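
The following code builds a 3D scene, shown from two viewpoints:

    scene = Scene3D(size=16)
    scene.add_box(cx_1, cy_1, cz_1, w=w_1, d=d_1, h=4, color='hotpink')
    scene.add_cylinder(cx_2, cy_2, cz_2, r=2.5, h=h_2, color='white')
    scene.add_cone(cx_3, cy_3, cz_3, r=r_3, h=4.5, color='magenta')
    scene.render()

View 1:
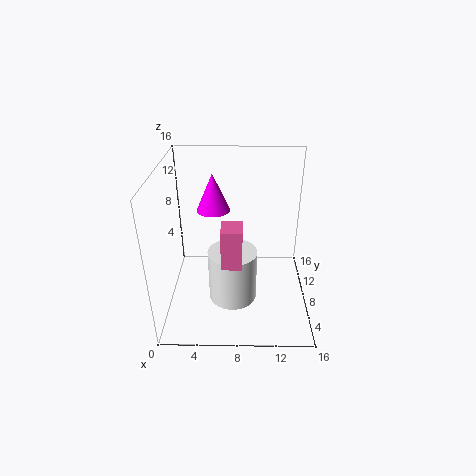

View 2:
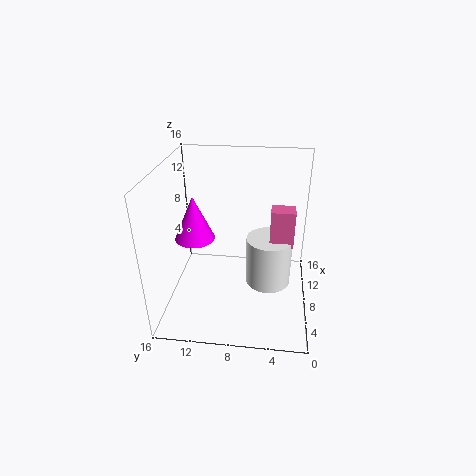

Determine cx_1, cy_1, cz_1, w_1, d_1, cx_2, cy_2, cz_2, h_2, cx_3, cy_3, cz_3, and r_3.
cx_1 = 6.5
cy_1 = 2
cz_1 = 8
w_1 = 2
d_1 = 2.5
cx_2 = 7.5
cy_2 = 4.5
cz_2 = 3
h_2 = 5.5
cx_3 = 5
cy_3 = 12
cz_3 = 9.5
r_3 = 2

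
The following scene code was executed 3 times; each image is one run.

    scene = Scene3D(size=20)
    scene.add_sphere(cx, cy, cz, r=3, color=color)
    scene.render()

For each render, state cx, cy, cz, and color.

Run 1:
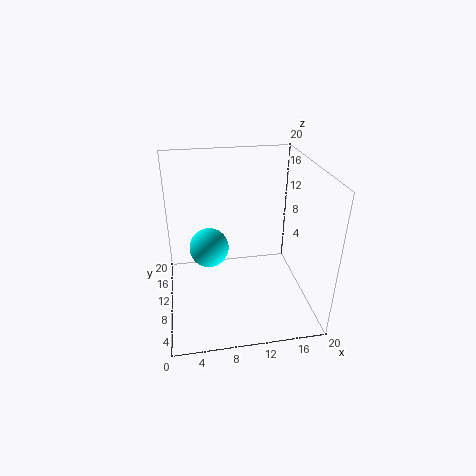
cx = 6.25
cy = 14.25
cz = 6.25
color = 'cyan'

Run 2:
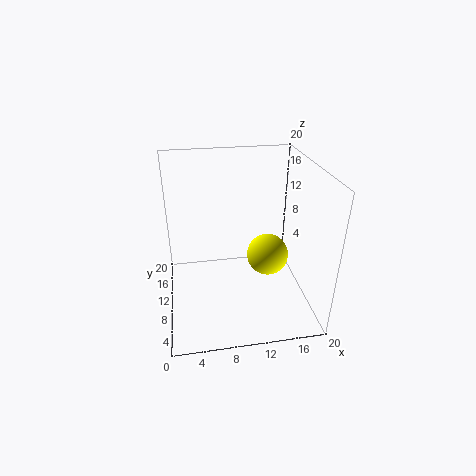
cx = 14.5
cy = 10.5
cz = 6.5
color = 'yellow'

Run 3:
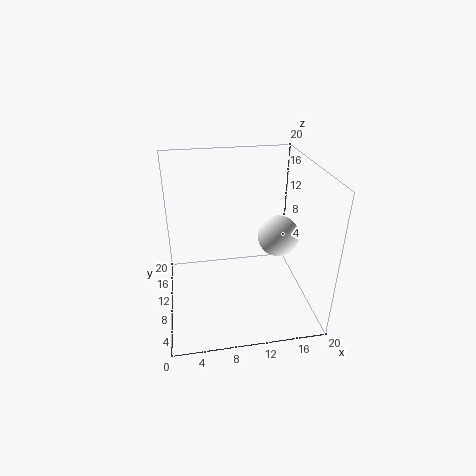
cx = 16.25
cy = 11.25
cz = 9
color = 'white'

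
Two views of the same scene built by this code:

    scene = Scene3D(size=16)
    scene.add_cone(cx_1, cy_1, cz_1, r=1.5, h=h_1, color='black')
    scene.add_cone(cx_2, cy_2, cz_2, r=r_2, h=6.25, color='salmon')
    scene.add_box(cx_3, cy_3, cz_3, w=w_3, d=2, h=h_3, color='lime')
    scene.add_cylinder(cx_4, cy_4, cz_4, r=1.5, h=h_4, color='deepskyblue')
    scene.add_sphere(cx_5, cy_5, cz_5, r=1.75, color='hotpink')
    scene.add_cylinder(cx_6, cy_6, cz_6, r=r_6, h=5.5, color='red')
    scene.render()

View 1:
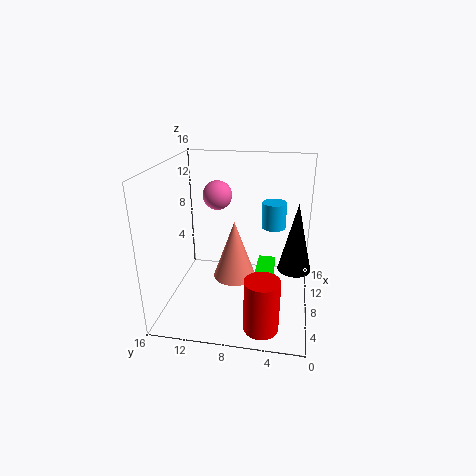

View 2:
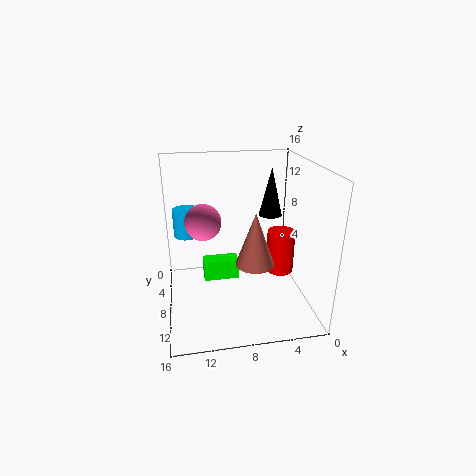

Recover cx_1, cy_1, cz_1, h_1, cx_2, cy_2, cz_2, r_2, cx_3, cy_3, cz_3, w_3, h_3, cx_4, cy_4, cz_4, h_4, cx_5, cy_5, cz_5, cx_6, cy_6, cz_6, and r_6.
cx_1 = 2.5
cy_1 = 1.75
cz_1 = 8
h_1 = 6.25
cx_2 = 6
cy_2 = 8
cz_2 = 4.5
r_2 = 2.25
cx_3 = 7.5
cy_3 = 4
cz_3 = 1.5
w_3 = 4.25
h_3 = 2.5
cx_4 = 13.5
cy_4 = 4.5
cz_4 = 7.25
h_4 = 3.25
cx_5 = 12
cy_5 = 11.25
cz_5 = 11.5
cx_6 = 1.75
cy_6 = 4.5
cz_6 = 1.25
r_6 = 1.75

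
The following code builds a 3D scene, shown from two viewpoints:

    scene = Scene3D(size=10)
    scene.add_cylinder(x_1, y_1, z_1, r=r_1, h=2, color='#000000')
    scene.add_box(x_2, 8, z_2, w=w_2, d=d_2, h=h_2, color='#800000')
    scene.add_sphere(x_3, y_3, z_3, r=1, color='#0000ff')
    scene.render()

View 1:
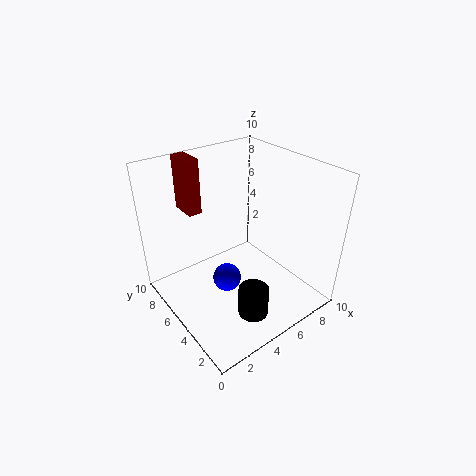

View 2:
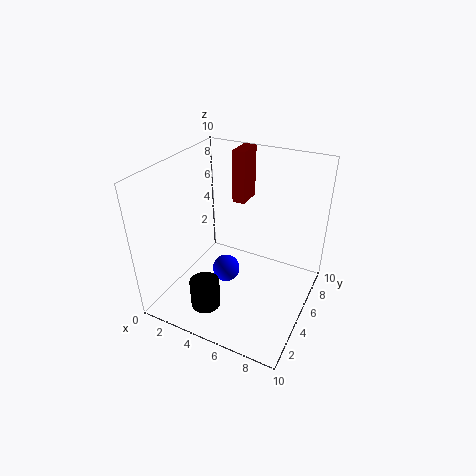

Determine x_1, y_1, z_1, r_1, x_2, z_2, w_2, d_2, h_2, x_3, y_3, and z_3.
x_1 = 4; y_1 = 2; z_1 = 1; r_1 = 1; x_2 = 3; z_2 = 6; w_2 = 1; d_2 = 2; h_2 = 4; x_3 = 4; y_3 = 5; z_3 = 2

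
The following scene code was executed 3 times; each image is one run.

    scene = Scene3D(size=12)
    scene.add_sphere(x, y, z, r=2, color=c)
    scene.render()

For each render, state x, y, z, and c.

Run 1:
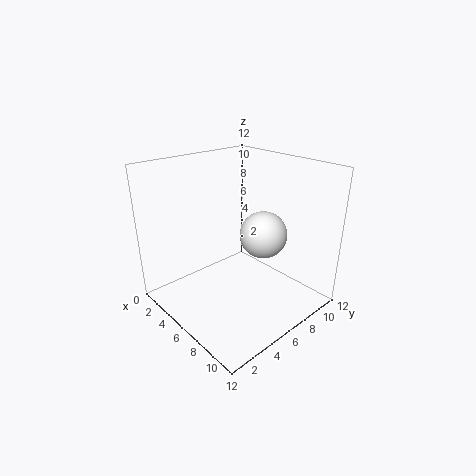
x = 7
y = 8
z = 6
c = 'white'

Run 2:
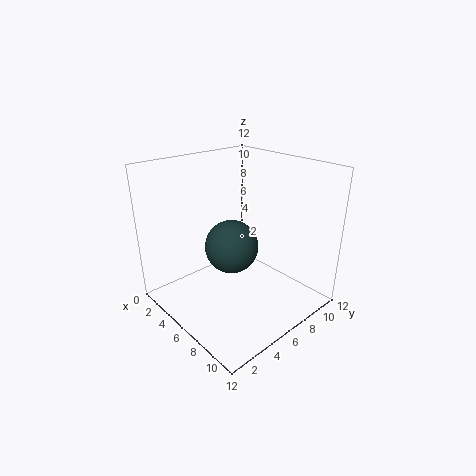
x = 7.5
y = 4
z = 6.5
c = 'darkslategray'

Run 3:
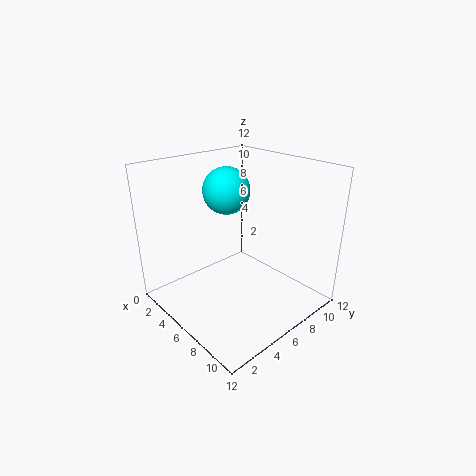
x = 4
y = 6.5
z = 9.5
c = 'cyan'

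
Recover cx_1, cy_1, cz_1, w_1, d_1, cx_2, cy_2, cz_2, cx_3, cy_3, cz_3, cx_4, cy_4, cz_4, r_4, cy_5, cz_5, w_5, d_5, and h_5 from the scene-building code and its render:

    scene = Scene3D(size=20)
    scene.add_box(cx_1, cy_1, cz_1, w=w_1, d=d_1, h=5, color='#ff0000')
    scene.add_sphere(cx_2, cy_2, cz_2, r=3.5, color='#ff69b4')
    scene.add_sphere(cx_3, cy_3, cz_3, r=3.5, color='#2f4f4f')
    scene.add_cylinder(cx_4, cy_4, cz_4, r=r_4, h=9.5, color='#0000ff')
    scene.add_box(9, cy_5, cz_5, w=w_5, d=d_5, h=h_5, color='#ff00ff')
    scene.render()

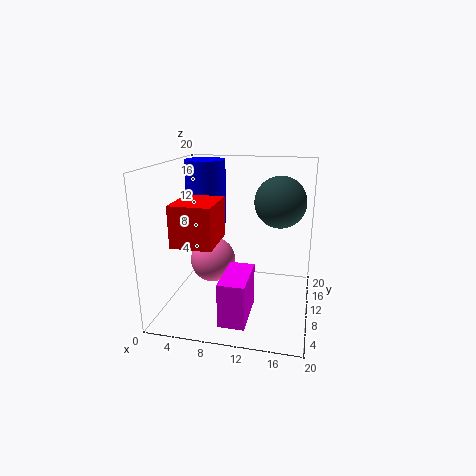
cx_1 = 4, cy_1 = 1, cz_1 = 11.5, w_1 = 5, d_1 = 6, cx_2 = 5, cy_2 = 14, cz_2 = 4.5, cx_3 = 15.5, cy_3 = 11.5, cz_3 = 15, cx_4 = 4, cy_4 = 14.5, cz_4 = 10.5, r_4 = 3, cy_5 = 2.5, cz_5 = 0.5, w_5 = 3.5, d_5 = 7, h_5 = 6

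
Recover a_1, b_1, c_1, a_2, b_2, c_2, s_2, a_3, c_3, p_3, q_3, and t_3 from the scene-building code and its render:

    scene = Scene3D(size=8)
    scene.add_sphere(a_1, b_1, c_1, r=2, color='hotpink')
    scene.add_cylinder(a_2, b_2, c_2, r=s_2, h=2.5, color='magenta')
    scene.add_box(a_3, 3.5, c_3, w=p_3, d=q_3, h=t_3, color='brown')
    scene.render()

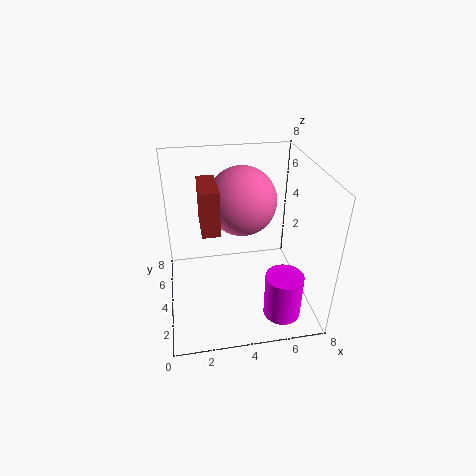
a_1 = 4.5
b_1 = 5.5
c_1 = 5.5
a_2 = 6
b_2 = 1.5
c_2 = 0.5
s_2 = 1
a_3 = 2
c_3 = 4.5
p_3 = 1
q_3 = 2.5
t_3 = 2.5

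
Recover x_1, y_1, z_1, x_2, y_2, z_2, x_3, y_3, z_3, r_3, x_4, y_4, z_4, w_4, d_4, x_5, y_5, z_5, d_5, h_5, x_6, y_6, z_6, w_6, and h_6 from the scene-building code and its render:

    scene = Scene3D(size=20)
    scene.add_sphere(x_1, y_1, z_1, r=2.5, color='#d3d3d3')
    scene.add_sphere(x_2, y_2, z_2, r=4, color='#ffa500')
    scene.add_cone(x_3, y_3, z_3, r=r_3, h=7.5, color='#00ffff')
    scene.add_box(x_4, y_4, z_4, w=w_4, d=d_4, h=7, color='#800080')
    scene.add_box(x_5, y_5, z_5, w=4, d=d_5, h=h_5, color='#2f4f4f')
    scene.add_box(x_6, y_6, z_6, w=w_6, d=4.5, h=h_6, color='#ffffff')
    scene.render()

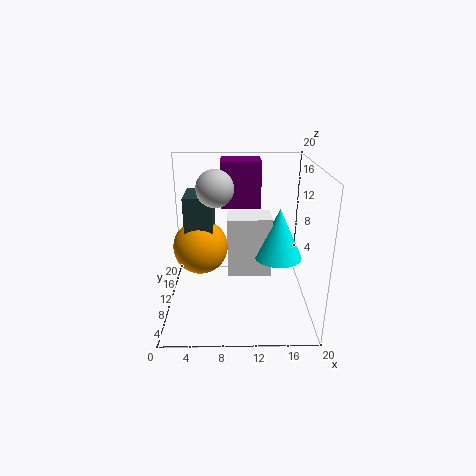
x_1 = 7; y_1 = 10; z_1 = 17; x_2 = 4.5; y_2 = 12.5; z_2 = 7.5; x_3 = 16; y_3 = 12; z_3 = 6; r_3 = 3.5; x_4 = 7.5; y_4 = 15; z_4 = 12.5; w_4 = 6; d_4 = 4.5; x_5 = 2.5; y_5 = 10.5; z_5 = 7; d_5 = 5.5; h_5 = 8.5; x_6 = 8.5; y_6 = 11.5; z_6 = 3; w_6 = 6.5; h_6 = 9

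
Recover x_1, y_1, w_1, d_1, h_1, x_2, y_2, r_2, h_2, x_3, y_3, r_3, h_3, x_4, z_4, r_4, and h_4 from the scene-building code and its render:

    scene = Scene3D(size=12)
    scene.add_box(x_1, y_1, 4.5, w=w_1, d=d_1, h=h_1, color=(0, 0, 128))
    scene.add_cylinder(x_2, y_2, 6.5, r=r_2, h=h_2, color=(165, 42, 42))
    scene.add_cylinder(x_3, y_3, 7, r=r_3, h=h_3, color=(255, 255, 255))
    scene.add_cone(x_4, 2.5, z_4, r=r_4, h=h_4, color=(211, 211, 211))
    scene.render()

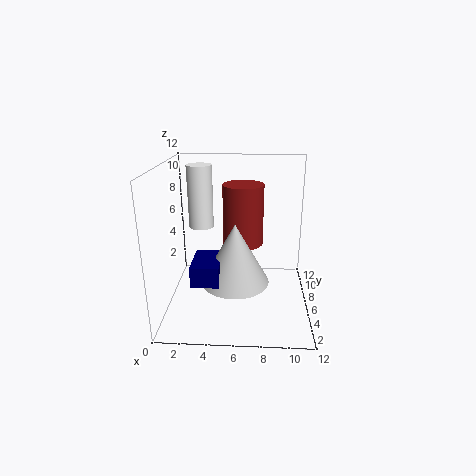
x_1 = 3, y_1 = 0.5, w_1 = 2, d_1 = 3, h_1 = 1.5, x_2 = 6.5, y_2 = 4, r_2 = 1.5, h_2 = 4.5, x_3 = 3, y_3 = 6, r_3 = 1, h_3 = 5, x_4 = 6, z_4 = 4, r_4 = 2.5, h_4 = 4.5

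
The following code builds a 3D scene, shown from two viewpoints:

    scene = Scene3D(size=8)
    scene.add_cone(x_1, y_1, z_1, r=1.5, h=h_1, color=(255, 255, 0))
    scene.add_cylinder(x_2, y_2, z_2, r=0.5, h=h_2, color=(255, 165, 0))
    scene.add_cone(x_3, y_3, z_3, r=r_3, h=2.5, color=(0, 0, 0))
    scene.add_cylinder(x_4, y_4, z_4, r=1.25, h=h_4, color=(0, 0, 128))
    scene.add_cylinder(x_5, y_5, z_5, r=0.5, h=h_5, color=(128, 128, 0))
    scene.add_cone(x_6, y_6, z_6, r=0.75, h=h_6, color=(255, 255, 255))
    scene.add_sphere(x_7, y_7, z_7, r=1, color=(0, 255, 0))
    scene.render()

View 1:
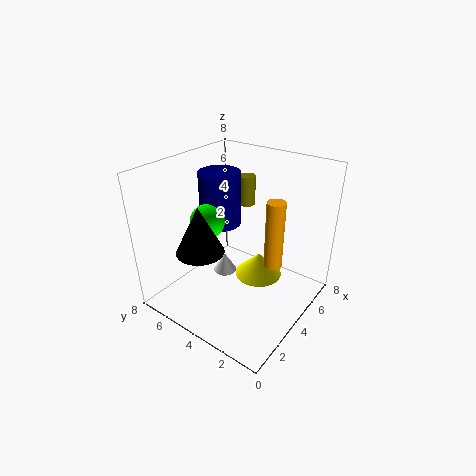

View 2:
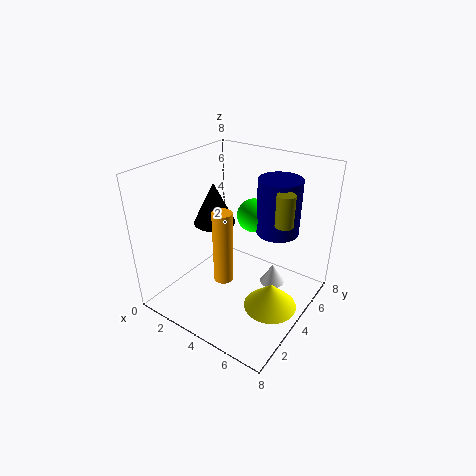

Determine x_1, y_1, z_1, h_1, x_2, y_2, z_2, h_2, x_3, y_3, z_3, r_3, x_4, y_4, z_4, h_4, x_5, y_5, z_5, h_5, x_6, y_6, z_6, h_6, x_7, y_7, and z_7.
x_1 = 6.25; y_1 = 4; z_1 = 0.25; h_1 = 1.5; x_2 = 4.5; y_2 = 2; z_2 = 2.75; h_2 = 3.75; x_3 = 1.75; y_3 = 4.75; z_3 = 4; r_3 = 1.25; x_4 = 5.25; y_4 = 6.25; z_4 = 3.75; h_4 = 3.25; x_5 = 6.25; y_5 = 5; z_5 = 5; h_5 = 1.75; x_6 = 5.25; y_6 = 6; z_6 = 0.25; h_6 = 1.25; x_7 = 3.75; y_7 = 6; z_7 = 4.5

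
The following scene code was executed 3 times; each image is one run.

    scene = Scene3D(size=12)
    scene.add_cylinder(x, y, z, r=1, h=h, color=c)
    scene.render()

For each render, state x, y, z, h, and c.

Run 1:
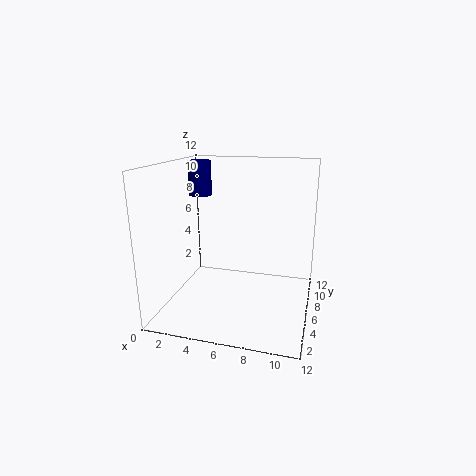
x = 2
y = 8
z = 9
h = 3
c = 'navy'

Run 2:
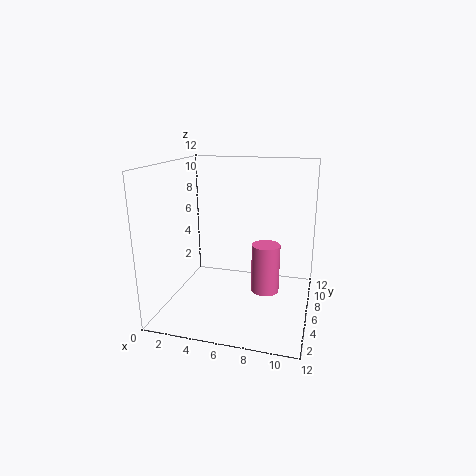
x = 9
y = 2.5
z = 3.5
h = 3.5
c = 'hotpink'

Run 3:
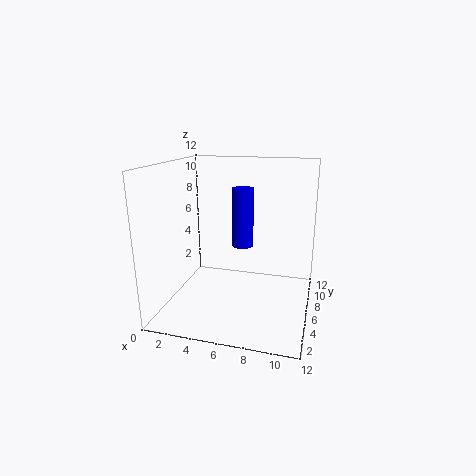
x = 5.5
y = 9.5
z = 4
h = 5.5
c = 'blue'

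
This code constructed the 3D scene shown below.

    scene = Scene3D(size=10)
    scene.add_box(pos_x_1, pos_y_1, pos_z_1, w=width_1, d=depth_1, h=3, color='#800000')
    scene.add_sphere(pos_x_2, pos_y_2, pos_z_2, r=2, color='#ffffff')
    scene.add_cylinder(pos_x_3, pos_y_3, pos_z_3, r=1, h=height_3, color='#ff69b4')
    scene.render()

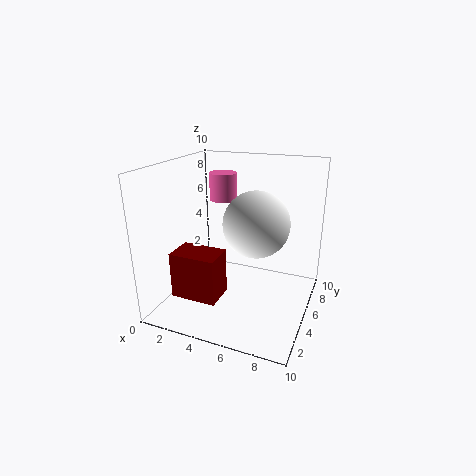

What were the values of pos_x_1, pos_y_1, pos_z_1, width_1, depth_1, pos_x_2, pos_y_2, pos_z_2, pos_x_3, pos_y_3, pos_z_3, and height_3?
pos_x_1 = 2, pos_y_1 = 1, pos_z_1 = 2, width_1 = 3, depth_1 = 2, pos_x_2 = 7, pos_y_2 = 3, pos_z_2 = 7, pos_x_3 = 3, pos_y_3 = 7, pos_z_3 = 7, height_3 = 2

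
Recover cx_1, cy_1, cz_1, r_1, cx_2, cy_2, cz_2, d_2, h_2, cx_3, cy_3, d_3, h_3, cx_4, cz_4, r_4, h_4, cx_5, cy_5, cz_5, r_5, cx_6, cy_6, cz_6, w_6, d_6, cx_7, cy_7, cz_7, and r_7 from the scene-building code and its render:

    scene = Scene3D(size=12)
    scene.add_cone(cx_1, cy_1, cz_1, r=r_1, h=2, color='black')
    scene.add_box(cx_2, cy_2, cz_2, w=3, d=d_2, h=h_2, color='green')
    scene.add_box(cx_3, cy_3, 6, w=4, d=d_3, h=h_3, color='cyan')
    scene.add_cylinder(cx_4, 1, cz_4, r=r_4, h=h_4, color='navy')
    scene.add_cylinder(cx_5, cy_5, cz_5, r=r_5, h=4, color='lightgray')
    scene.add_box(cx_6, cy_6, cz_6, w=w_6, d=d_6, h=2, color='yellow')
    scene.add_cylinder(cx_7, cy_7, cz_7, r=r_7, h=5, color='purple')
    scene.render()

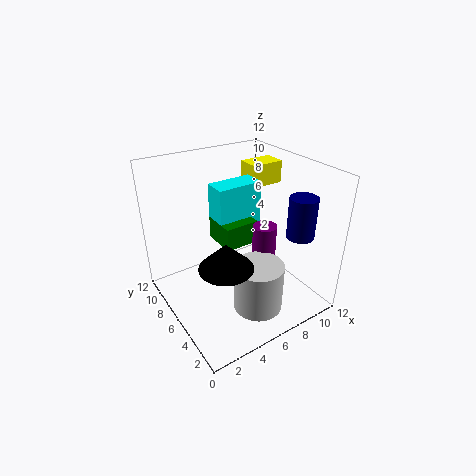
cx_1 = 3
cy_1 = 3
cz_1 = 6
r_1 = 2
cx_2 = 5
cy_2 = 6
cz_2 = 5
d_2 = 3
h_2 = 2
cx_3 = 5
cy_3 = 7
d_3 = 2
h_3 = 4
cx_4 = 8
cz_4 = 8
r_4 = 1
h_4 = 3
cx_5 = 6
cy_5 = 3
cz_5 = 1
r_5 = 2
cx_6 = 9
cy_6 = 8
cz_6 = 9
w_6 = 3
d_6 = 2
cx_7 = 8
cy_7 = 5
cz_7 = 2
r_7 = 1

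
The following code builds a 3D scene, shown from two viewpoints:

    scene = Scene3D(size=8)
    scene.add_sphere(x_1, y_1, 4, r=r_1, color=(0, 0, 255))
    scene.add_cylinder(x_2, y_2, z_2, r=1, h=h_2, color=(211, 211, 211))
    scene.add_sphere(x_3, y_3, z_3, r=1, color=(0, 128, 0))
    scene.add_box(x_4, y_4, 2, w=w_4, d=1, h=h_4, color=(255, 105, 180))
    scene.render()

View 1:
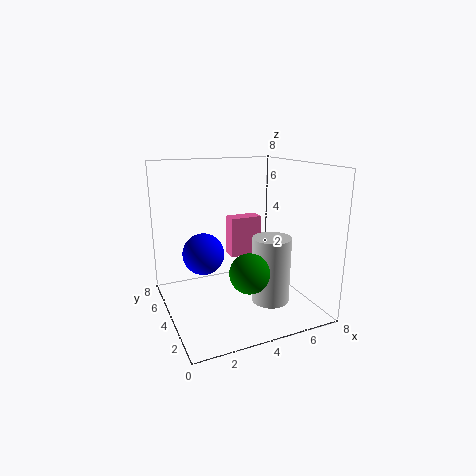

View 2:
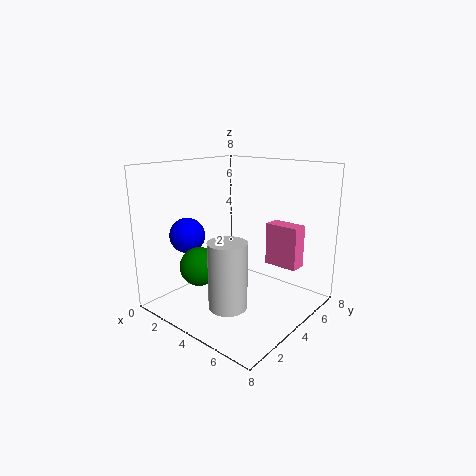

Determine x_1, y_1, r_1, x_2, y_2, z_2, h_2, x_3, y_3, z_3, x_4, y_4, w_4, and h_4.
x_1 = 1.5
y_1 = 2.5
r_1 = 1
x_2 = 5
y_2 = 2
z_2 = 1
h_2 = 3.5
x_3 = 3.5
y_3 = 1.5
z_3 = 3
x_4 = 4.5
y_4 = 6
w_4 = 2
h_4 = 2.5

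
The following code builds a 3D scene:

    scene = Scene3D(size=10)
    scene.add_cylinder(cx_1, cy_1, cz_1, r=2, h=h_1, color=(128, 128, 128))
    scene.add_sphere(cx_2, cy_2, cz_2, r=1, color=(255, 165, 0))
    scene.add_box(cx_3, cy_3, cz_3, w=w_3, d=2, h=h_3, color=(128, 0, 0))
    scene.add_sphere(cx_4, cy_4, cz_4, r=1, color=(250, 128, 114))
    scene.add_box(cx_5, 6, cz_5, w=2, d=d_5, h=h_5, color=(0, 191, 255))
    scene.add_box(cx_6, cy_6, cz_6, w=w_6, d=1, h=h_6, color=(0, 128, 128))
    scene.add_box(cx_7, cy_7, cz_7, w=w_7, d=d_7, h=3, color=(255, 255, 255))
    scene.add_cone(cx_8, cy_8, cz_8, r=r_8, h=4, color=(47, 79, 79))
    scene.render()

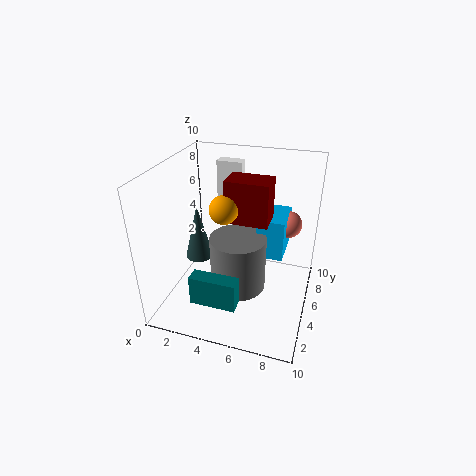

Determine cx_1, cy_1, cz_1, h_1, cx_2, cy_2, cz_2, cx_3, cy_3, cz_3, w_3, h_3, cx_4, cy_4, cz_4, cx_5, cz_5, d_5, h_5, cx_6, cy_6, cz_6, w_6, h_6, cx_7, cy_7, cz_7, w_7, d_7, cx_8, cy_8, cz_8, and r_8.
cx_1 = 5, cy_1 = 5, cz_1 = 1, h_1 = 4, cx_2 = 4, cy_2 = 5, cz_2 = 7, cx_3 = 4, cy_3 = 5, cz_3 = 6, w_3 = 3, h_3 = 3, cx_4 = 8, cy_4 = 8, cz_4 = 5, cx_5 = 6, cz_5 = 3, d_5 = 3, h_5 = 3, cx_6 = 3, cy_6 = 1, cz_6 = 2, w_6 = 3, h_6 = 2, cx_7 = 2, cy_7 = 9, cz_7 = 6, w_7 = 2, d_7 = 1, cx_8 = 2, cy_8 = 5, cz_8 = 3, r_8 = 1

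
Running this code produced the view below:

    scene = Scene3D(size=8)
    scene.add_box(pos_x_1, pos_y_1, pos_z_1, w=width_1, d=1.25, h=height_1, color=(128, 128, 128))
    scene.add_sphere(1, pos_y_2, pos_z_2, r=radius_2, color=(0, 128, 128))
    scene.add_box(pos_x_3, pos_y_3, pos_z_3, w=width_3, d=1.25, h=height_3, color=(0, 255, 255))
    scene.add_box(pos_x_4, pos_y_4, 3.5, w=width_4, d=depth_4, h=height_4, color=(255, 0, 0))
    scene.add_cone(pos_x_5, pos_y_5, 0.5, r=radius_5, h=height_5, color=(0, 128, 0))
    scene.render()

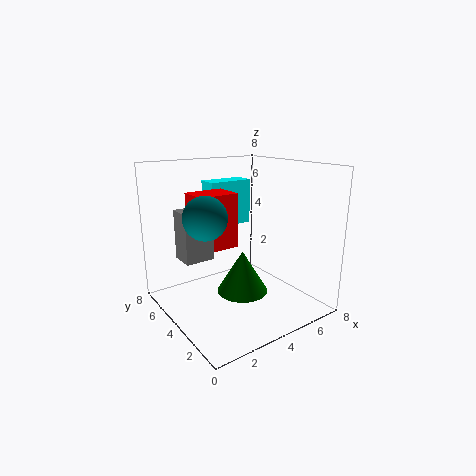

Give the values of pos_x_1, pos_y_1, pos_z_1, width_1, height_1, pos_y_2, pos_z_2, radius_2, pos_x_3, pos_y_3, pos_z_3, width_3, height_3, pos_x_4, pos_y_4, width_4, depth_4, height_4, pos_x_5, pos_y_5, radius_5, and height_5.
pos_x_1 = 0.5
pos_y_1 = 3.25
pos_z_1 = 3.5
width_1 = 1.5
height_1 = 2.5
pos_y_2 = 2.25
pos_z_2 = 6
radius_2 = 1
pos_x_3 = 3.75
pos_y_3 = 6.25
pos_z_3 = 4
width_3 = 2.75
height_3 = 2.75
pos_x_4 = 1.75
pos_y_4 = 4
width_4 = 2.25
depth_4 = 1.75
height_4 = 3
pos_x_5 = 4.5
pos_y_5 = 4.25
radius_5 = 1.5
height_5 = 2.5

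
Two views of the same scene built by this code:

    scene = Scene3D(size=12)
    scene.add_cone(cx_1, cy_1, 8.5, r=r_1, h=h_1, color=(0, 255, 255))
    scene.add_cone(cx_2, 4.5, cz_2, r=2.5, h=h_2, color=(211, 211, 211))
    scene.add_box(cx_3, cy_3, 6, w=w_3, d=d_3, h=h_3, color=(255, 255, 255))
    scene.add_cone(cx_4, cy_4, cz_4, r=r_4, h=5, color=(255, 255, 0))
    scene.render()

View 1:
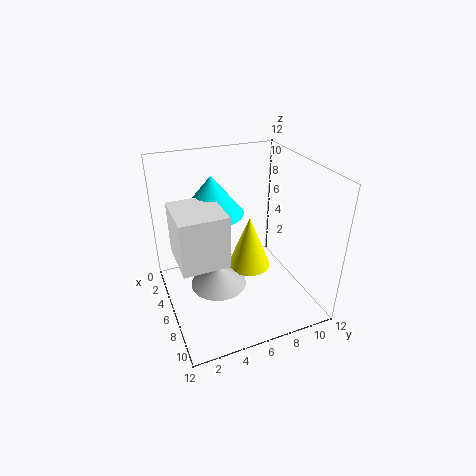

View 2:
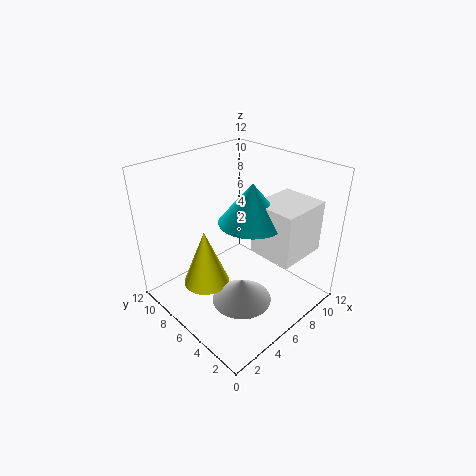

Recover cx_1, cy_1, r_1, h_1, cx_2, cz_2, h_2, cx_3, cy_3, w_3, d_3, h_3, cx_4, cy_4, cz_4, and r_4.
cx_1 = 5.5, cy_1 = 4, r_1 = 2.5, h_1 = 3, cx_2 = 5, cz_2 = 1, h_2 = 2, cx_3 = 5.5, cy_3 = 0.5, w_3 = 4, d_3 = 3.5, h_3 = 4, cx_4 = 4, cy_4 = 8, cz_4 = 1.5, r_4 = 2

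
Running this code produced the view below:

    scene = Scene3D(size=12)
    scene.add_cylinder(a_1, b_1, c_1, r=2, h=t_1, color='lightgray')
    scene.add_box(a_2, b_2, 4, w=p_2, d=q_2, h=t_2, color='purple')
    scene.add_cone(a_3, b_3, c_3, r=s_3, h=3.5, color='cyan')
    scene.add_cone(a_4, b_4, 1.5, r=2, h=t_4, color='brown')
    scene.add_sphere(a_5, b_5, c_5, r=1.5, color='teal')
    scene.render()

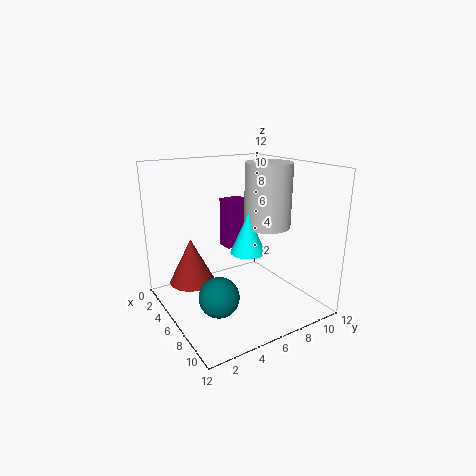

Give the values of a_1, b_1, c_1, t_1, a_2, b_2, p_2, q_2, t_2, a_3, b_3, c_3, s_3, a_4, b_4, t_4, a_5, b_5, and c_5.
a_1 = 6; b_1 = 9; c_1 = 6.5; t_1 = 5.5; a_2 = 2; b_2 = 6.5; p_2 = 1.5; q_2 = 2; t_2 = 4.5; a_3 = 6; b_3 = 7; c_3 = 4.5; s_3 = 1.5; a_4 = 3; b_4 = 3; t_4 = 4; a_5 = 9; b_5 = 2.5; c_5 = 3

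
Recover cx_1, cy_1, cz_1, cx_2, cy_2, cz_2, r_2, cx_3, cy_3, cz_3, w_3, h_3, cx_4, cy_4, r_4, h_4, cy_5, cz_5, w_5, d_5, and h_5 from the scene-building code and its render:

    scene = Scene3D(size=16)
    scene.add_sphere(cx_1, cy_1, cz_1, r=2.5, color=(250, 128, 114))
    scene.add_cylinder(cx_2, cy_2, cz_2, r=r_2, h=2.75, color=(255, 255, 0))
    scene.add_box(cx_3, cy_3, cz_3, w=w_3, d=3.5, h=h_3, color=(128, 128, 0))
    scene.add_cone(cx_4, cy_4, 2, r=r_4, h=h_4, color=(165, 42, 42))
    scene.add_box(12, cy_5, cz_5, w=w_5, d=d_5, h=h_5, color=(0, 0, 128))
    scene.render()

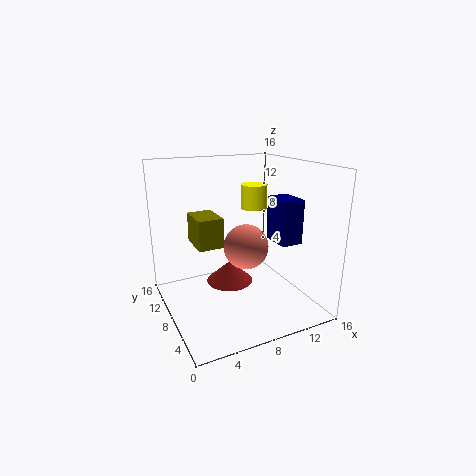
cx_1 = 8.75, cy_1 = 7.5, cz_1 = 7, cx_2 = 10.75, cy_2 = 9.5, cz_2 = 10.75, r_2 = 1.5, cx_3 = 2.5, cy_3 = 5, cz_3 = 8.5, w_3 = 2.5, h_3 = 3, cx_4 = 7.75, cy_4 = 9.75, r_4 = 2.75, h_4 = 2.5, cy_5 = 5, cz_5 = 7.25, w_5 = 2.5, d_5 = 3.5, h_5 = 5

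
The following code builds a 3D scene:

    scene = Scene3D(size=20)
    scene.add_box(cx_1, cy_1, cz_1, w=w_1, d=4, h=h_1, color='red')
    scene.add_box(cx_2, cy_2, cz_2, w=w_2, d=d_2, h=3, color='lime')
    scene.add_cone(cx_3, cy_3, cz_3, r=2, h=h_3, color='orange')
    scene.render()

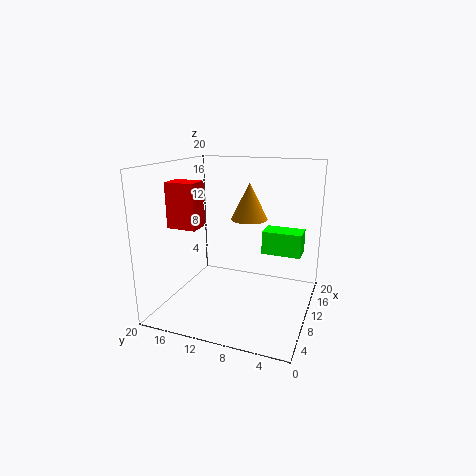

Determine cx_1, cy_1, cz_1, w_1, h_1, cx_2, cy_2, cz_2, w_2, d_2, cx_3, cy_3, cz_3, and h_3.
cx_1 = 5, cy_1 = 14, cz_1 = 12, w_1 = 3, h_1 = 6, cx_2 = 8, cy_2 = 1, cz_2 = 9, w_2 = 3, d_2 = 5, cx_3 = 3, cy_3 = 6, cz_3 = 15, h_3 = 4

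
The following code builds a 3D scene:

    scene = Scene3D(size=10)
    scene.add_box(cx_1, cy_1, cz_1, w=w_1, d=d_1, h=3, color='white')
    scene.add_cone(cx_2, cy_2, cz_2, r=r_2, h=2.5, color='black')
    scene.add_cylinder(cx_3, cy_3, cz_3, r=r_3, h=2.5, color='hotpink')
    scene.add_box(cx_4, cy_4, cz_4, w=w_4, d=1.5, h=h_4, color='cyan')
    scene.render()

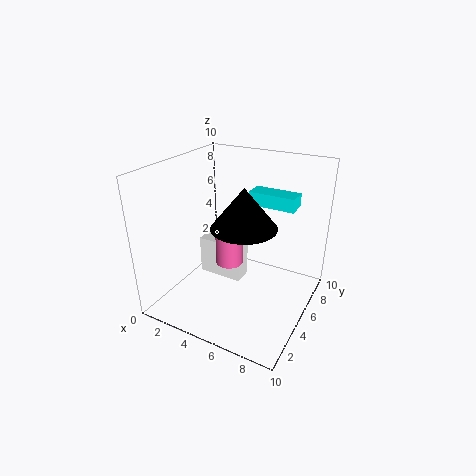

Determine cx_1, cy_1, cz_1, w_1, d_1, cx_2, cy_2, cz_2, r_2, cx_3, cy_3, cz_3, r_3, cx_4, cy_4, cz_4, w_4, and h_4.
cx_1 = 1
cy_1 = 6
cz_1 = 0.5
w_1 = 3.5
d_1 = 1.5
cx_2 = 6.5
cy_2 = 3
cz_2 = 7
r_2 = 2
cx_3 = 4
cy_3 = 5.5
cz_3 = 2.5
r_3 = 1
cx_4 = 4.5
cy_4 = 7.5
cz_4 = 6.5
w_4 = 3.5
h_4 = 1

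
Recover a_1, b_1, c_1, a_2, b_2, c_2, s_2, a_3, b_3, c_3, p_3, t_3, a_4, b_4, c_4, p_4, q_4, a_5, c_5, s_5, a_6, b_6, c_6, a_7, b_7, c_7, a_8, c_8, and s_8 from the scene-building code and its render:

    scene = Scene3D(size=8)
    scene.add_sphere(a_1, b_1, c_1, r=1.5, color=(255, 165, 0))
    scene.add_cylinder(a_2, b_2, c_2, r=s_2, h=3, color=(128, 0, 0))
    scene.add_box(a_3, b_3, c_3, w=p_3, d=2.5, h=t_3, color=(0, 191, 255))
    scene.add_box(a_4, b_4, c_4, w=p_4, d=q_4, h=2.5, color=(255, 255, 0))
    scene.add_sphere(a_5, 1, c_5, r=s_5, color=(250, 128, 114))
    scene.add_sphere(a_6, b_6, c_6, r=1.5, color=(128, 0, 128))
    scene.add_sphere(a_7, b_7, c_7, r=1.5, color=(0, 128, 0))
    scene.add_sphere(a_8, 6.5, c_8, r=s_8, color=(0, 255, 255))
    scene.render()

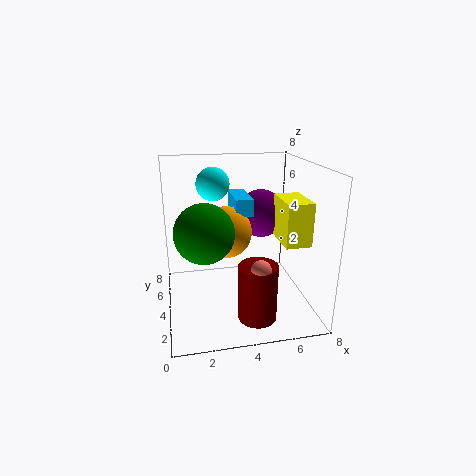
a_1 = 3.5
b_1 = 5
c_1 = 4
a_2 = 4.5
b_2 = 1.5
c_2 = 0.5
s_2 = 1
a_3 = 4
b_3 = 4.5
c_3 = 5
p_3 = 1
t_3 = 1
a_4 = 6.5
b_4 = 3
c_4 = 3.5
p_4 = 1.5
q_4 = 2.5
a_5 = 4.5
c_5 = 3.5
s_5 = 0.5
a_6 = 6
b_6 = 6.5
c_6 = 4.5
a_7 = 2
b_7 = 2.5
c_7 = 5
a_8 = 3
c_8 = 6.5
s_8 = 1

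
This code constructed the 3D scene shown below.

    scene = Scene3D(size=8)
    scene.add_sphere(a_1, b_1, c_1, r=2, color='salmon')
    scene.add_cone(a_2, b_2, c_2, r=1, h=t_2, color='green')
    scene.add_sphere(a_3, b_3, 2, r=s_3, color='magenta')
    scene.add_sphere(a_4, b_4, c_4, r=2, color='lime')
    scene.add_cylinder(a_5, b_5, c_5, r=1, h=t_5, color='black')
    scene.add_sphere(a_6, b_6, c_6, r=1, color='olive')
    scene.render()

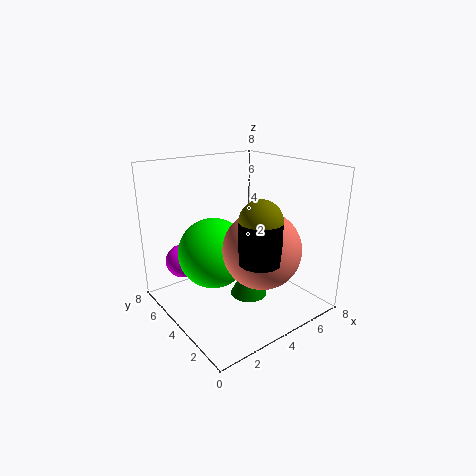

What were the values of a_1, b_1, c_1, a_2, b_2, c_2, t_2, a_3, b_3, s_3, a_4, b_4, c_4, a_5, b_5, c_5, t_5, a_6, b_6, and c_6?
a_1 = 4; b_1 = 2; c_1 = 4; a_2 = 4; b_2 = 3; c_2 = 1; t_2 = 2; a_3 = 2; b_3 = 7; s_3 = 1; a_4 = 3; b_4 = 5; c_4 = 3; a_5 = 3; b_5 = 1; c_5 = 4; t_5 = 2; a_6 = 3; b_6 = 1; c_6 = 6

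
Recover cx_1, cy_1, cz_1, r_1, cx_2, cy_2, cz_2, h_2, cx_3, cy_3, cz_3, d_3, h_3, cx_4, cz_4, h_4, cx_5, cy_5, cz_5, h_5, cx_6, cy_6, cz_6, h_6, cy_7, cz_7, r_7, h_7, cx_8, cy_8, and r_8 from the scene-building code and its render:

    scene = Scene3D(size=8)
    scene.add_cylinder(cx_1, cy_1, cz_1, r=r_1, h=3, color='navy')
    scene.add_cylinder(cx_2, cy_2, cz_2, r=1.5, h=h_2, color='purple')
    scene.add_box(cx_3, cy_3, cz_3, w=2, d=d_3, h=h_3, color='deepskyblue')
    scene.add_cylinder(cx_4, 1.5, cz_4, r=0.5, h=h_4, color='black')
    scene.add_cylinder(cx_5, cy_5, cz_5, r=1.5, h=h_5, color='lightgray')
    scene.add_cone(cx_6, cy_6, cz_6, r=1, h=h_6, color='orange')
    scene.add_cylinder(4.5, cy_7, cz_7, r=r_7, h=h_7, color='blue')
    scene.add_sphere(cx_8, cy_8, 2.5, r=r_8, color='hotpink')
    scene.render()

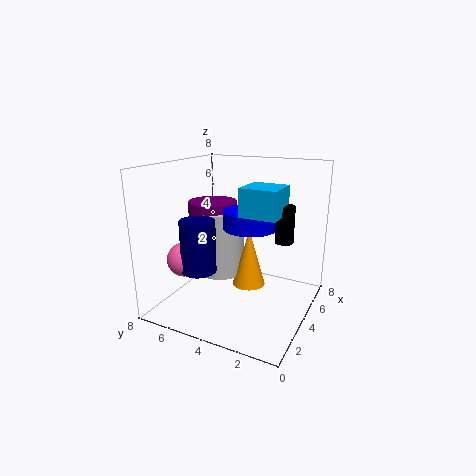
cx_1 = 3; cy_1 = 6; cz_1 = 2; r_1 = 1; cx_2 = 5.5; cy_2 = 6.5; cz_2 = 3.5; h_2 = 2; cx_3 = 3; cy_3 = 1.5; cz_3 = 5.5; d_3 = 2; h_3 = 1.5; cx_4 = 4.5; cz_4 = 4; h_4 = 2; cx_5 = 5.5; cy_5 = 6; cz_5 = 1; h_5 = 4; cx_6 = 5.5; cy_6 = 4; cz_6 = 0.5; h_6 = 3.5; cy_7 = 3.5; cz_7 = 4.5; r_7 = 1.5; h_7 = 1; cx_8 = 3; cy_8 = 7; r_8 = 1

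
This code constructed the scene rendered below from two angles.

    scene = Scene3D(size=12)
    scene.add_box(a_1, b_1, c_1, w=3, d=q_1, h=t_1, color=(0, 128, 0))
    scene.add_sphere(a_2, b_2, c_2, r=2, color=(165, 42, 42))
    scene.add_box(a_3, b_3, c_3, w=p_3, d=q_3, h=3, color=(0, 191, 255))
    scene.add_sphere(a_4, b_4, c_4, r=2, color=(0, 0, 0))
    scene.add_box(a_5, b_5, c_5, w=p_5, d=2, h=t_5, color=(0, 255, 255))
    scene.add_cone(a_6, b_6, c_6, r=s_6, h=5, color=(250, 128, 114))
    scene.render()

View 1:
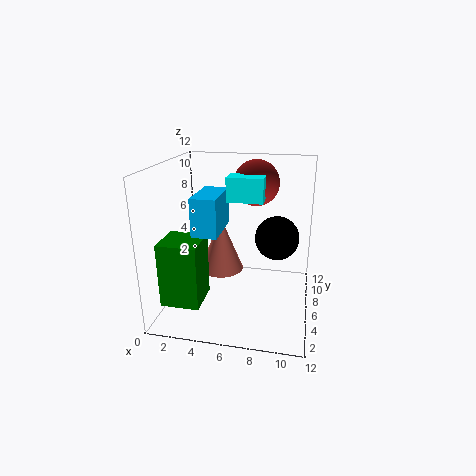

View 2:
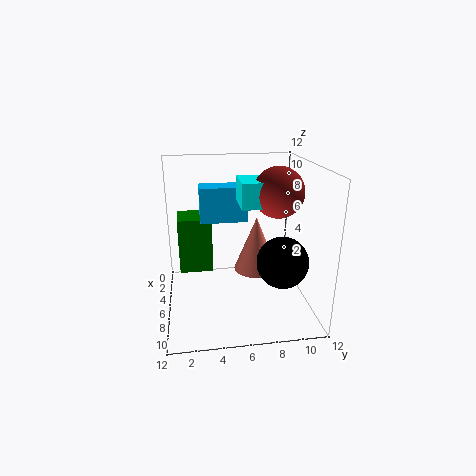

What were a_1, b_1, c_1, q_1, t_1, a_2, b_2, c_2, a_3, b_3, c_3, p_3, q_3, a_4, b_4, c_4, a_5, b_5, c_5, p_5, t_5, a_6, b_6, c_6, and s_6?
a_1 = 1
b_1 = 1
c_1 = 2
q_1 = 3
t_1 = 5
a_2 = 7
b_2 = 9
c_2 = 10
a_3 = 3
b_3 = 3
c_3 = 7
p_3 = 2
q_3 = 4
a_4 = 9
b_4 = 9
c_4 = 5
a_5 = 5
b_5 = 6
c_5 = 9
p_5 = 3
t_5 = 2
a_6 = 4
b_6 = 8
c_6 = 2
s_6 = 2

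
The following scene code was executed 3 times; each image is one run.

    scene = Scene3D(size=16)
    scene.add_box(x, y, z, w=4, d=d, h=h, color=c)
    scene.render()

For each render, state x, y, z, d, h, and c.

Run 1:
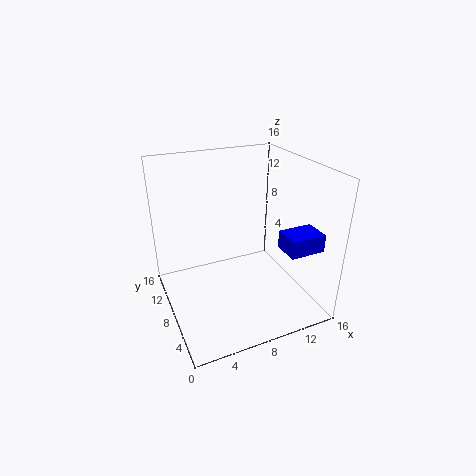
x = 12; y = 3; z = 7; d = 3; h = 2; c = 'blue'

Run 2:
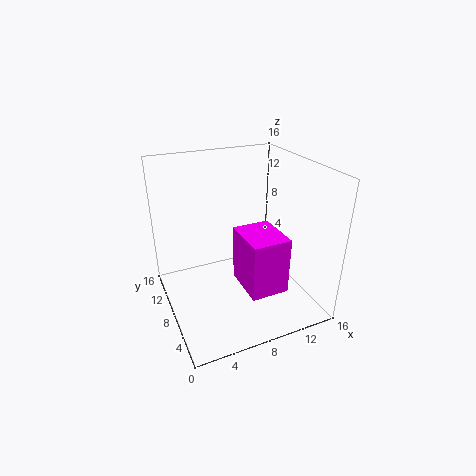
x = 7; y = 2; z = 4; d = 5; h = 6; c = 'magenta'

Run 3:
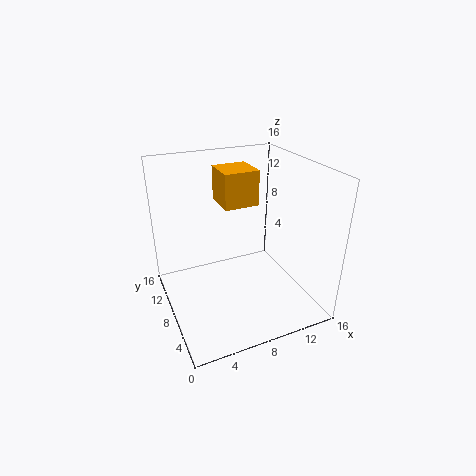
x = 7; y = 9; z = 11; d = 4; h = 4; c = 'orange'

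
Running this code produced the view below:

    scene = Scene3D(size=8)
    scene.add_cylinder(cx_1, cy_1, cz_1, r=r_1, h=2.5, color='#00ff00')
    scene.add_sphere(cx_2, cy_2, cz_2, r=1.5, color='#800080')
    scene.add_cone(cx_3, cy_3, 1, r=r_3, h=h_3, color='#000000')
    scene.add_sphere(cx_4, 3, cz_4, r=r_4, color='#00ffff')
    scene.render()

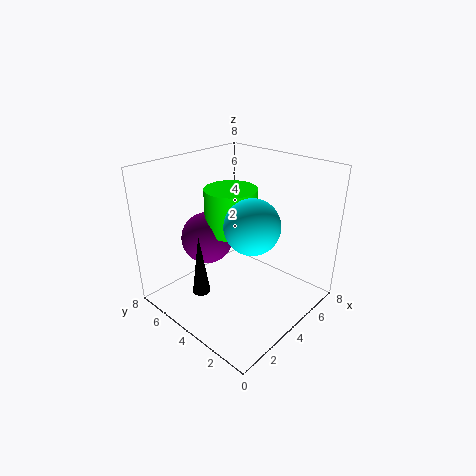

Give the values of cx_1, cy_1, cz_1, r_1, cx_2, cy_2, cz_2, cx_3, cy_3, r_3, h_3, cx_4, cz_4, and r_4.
cx_1 = 4.5; cy_1 = 5; cz_1 = 4; r_1 = 1.5; cx_2 = 3.5; cy_2 = 6; cz_2 = 3.5; cx_3 = 2; cy_3 = 5; r_3 = 0.5; h_3 = 3.5; cx_4 = 4; cz_4 = 5; r_4 = 1.5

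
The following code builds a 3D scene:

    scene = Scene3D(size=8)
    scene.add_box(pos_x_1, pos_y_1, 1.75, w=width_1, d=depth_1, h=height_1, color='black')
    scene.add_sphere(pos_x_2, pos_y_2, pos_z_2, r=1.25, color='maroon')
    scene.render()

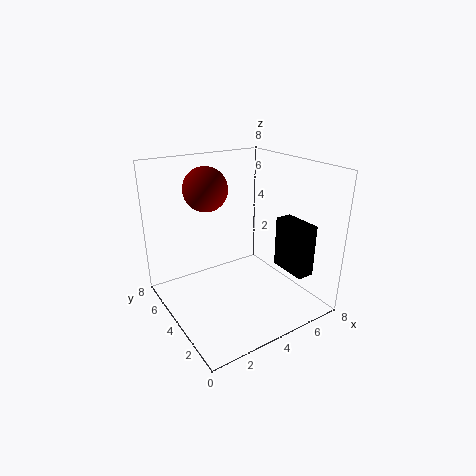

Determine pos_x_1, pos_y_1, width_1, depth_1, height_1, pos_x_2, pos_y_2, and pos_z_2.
pos_x_1 = 6.5; pos_y_1 = 1.5; width_1 = 1; depth_1 = 2.25; height_1 = 3; pos_x_2 = 3; pos_y_2 = 5.75; pos_z_2 = 6.5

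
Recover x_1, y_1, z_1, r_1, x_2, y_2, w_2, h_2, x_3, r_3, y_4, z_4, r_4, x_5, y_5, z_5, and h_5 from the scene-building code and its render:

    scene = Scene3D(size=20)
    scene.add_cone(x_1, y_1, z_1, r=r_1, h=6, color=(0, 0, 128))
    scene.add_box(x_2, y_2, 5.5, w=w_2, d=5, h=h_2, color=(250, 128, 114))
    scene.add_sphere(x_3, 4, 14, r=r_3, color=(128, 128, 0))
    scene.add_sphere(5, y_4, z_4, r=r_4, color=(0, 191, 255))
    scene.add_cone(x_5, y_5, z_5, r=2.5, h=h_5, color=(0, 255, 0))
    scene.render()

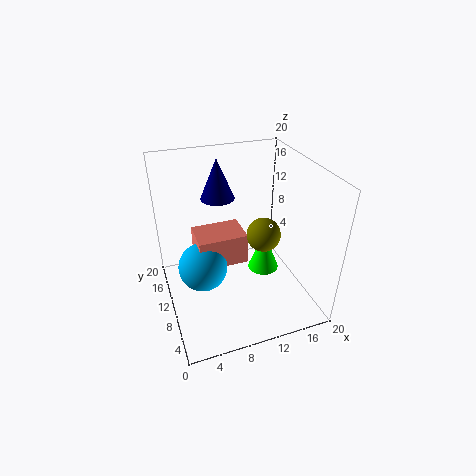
x_1 = 9, y_1 = 16, z_1 = 13.5, r_1 = 2.5, x_2 = 4.5, y_2 = 10, w_2 = 7, h_2 = 4.5, x_3 = 11, r_3 = 2, y_4 = 11, z_4 = 5.5, r_4 = 3.5, x_5 = 16, y_5 = 14, z_5 = 0.5, h_5 = 6.5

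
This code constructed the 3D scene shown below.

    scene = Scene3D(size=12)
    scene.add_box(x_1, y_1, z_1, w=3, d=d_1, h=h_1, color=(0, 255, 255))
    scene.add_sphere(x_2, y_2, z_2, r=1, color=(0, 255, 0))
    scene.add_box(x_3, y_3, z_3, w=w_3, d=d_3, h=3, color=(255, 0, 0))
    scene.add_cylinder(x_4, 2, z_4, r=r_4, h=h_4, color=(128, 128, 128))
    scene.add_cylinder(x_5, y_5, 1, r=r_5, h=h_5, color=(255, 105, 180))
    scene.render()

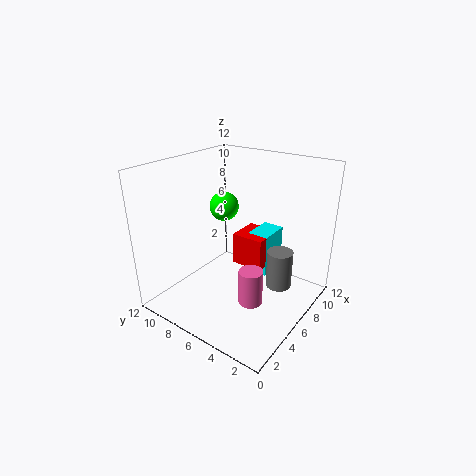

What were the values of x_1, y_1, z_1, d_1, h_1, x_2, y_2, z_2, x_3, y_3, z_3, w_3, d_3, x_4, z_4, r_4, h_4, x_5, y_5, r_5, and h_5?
x_1 = 9, y_1 = 5, z_1 = 1, d_1 = 2, h_1 = 4, x_2 = 3, y_2 = 5, z_2 = 10, x_3 = 8, y_3 = 5, z_3 = 2, w_3 = 3, d_3 = 3, x_4 = 6, z_4 = 3, r_4 = 1, h_4 = 3, x_5 = 5, y_5 = 4, r_5 = 1, h_5 = 3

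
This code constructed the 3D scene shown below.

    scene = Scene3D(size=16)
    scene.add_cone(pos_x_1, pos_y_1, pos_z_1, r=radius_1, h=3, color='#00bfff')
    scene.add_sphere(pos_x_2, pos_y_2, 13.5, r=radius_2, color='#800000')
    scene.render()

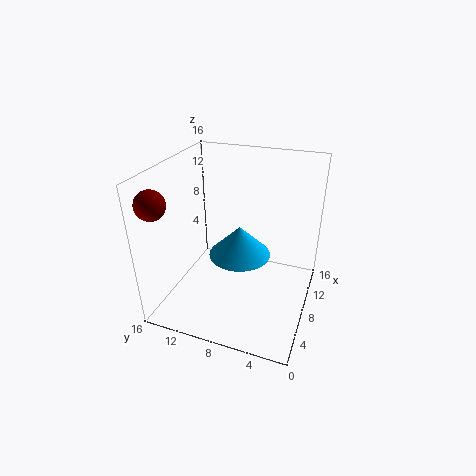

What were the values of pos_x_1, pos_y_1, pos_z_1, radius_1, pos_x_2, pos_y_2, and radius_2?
pos_x_1 = 4.5; pos_y_1 = 6.5; pos_z_1 = 8.5; radius_1 = 3; pos_x_2 = 2; pos_y_2 = 14.5; radius_2 = 1.5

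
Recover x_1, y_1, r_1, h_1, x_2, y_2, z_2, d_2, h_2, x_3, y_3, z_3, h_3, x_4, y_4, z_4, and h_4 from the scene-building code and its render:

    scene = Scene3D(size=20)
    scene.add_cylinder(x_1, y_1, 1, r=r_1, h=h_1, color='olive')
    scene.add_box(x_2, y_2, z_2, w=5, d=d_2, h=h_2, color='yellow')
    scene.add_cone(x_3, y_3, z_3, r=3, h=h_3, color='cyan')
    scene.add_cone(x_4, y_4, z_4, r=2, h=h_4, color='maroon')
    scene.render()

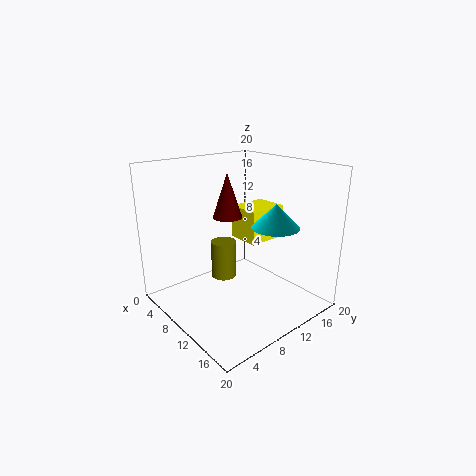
x_1 = 4
y_1 = 12
r_1 = 2
h_1 = 6
x_2 = 5
y_2 = 13
z_2 = 8
d_2 = 6
h_2 = 5
x_3 = 16
y_3 = 11
z_3 = 13
h_3 = 3
x_4 = 9
y_4 = 9
z_4 = 13
h_4 = 6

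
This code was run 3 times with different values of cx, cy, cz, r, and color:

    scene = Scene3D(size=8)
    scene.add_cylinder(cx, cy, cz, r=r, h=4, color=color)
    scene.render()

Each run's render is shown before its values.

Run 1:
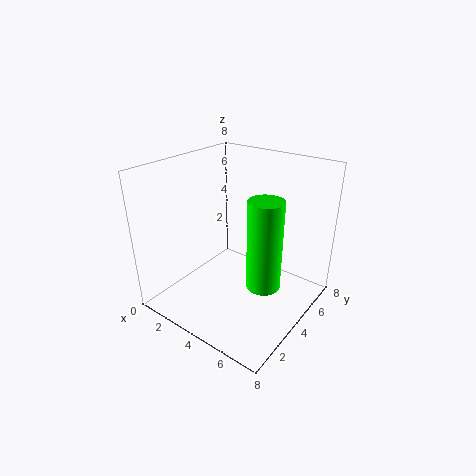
cx = 7.25; cy = 1.5; cz = 3.75; r = 0.75; color = 'lime'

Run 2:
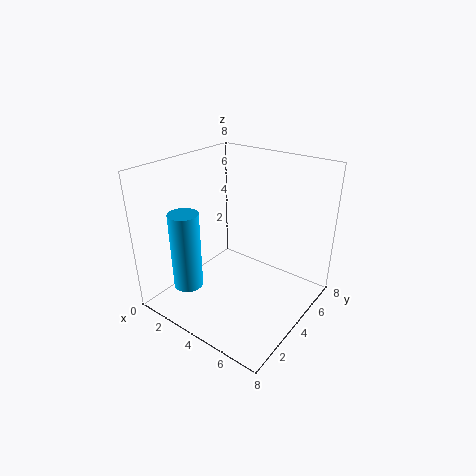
cx = 3; cy = 1; cz = 2.25; r = 0.75; color = 'deepskyblue'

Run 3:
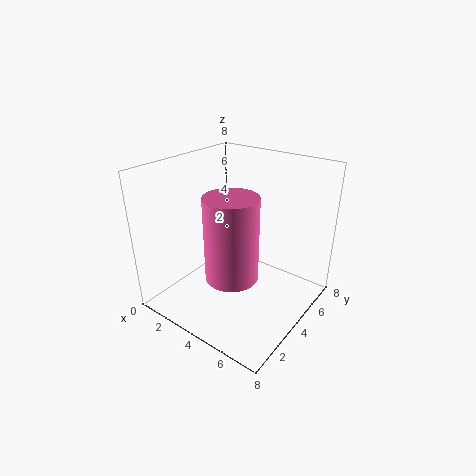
cx = 5.5; cy = 1.5; cz = 3.5; r = 1.25; color = 'hotpink'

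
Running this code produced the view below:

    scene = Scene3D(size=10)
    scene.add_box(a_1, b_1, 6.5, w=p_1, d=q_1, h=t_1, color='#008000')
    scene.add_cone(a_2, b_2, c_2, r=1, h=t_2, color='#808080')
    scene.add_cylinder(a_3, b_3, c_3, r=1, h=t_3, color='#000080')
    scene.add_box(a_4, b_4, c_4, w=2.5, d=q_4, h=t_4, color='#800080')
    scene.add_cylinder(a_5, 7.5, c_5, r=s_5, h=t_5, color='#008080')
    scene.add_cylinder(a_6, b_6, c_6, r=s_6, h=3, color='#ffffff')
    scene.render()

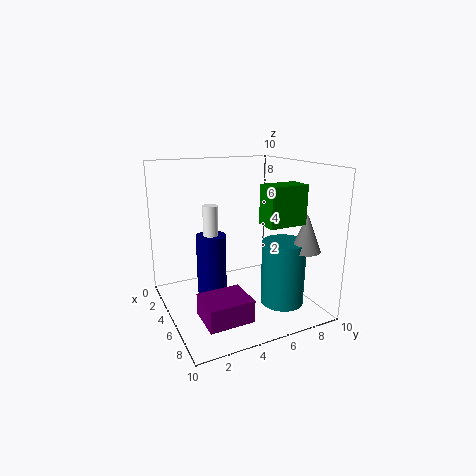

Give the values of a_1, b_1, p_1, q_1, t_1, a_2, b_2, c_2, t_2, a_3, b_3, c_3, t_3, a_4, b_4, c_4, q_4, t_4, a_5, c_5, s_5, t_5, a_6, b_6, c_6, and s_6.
a_1 = 7; b_1 = 5.5; p_1 = 1.5; q_1 = 2.5; t_1 = 2.5; a_2 = 8; b_2 = 8.5; c_2 = 4.5; t_2 = 2.5; a_3 = 5; b_3 = 3; c_3 = 1.5; t_3 = 4; a_4 = 6; b_4 = 1.5; c_4 = 0.5; q_4 = 3; t_4 = 1.5; a_5 = 7; c_5 = 0.5; s_5 = 1.5; t_5 = 4.5; a_6 = 5; b_6 = 3; c_6 = 4.5; s_6 = 0.5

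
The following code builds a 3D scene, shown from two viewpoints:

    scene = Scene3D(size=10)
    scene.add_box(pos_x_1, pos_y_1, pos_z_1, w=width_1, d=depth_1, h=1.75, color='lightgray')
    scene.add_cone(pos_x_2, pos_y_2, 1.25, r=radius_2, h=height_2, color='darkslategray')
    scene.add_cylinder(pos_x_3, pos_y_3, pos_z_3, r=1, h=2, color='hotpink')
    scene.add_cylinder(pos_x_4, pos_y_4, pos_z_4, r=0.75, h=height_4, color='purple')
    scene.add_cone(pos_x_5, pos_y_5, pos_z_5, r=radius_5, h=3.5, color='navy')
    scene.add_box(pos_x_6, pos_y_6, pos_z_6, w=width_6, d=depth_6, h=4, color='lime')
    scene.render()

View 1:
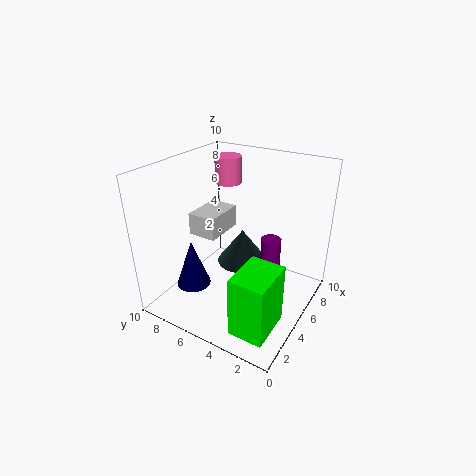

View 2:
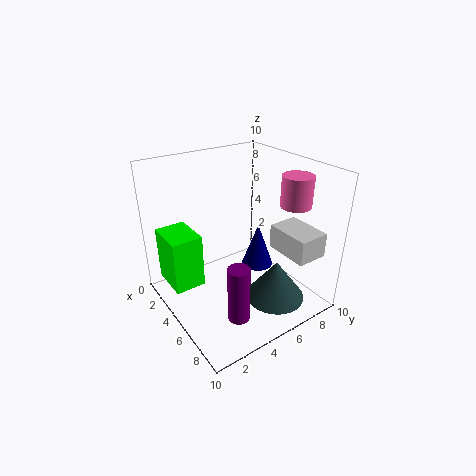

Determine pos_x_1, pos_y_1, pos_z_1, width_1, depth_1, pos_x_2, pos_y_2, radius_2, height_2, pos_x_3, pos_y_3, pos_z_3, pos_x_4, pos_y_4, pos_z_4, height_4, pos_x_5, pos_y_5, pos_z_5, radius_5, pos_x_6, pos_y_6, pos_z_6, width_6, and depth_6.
pos_x_1 = 5.5
pos_y_1 = 7.5
pos_z_1 = 3.75
width_1 = 3.25
depth_1 = 2.25
pos_x_2 = 7.75
pos_y_2 = 6.25
radius_2 = 2
height_2 = 2.75
pos_x_3 = 7.75
pos_y_3 = 7.5
pos_z_3 = 7.75
pos_x_4 = 7.25
pos_y_4 = 3.5
pos_z_4 = 0.25
height_4 = 4
pos_x_5 = 3.5
pos_y_5 = 8
pos_z_5 = 1
radius_5 = 1.25
pos_x_6 = 0.5
pos_y_6 = 0.75
pos_z_6 = 1
width_6 = 3
depth_6 = 2.25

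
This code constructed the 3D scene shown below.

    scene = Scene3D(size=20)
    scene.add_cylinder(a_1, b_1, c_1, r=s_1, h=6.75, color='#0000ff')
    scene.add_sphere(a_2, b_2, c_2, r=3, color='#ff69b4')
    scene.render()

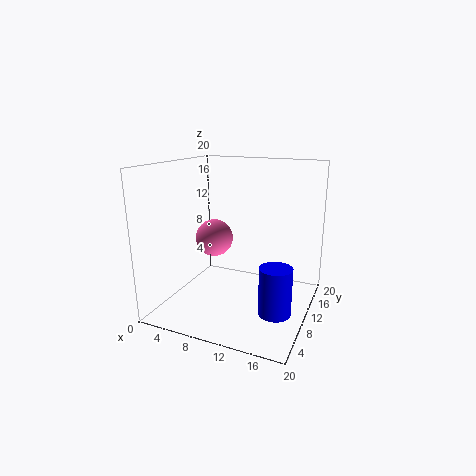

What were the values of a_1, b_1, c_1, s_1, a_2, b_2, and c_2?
a_1 = 16, b_1 = 8.75, c_1 = 0.25, s_1 = 2.25, a_2 = 3.5, b_2 = 15.25, c_2 = 7.5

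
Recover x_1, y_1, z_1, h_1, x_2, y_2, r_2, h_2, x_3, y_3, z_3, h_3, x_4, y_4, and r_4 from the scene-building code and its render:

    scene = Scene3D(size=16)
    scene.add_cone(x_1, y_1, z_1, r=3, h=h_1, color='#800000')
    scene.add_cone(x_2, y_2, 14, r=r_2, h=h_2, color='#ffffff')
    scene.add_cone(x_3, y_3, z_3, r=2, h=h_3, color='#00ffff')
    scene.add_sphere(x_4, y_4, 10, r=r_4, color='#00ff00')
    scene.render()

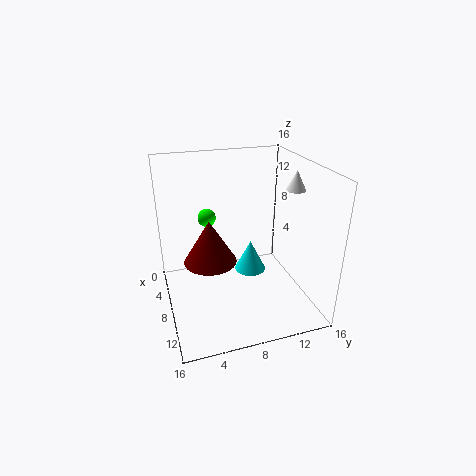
x_1 = 7
y_1 = 5
z_1 = 5
h_1 = 5
x_2 = 11
y_2 = 13
r_2 = 1
h_2 = 2
x_3 = 4
y_3 = 11
z_3 = 1
h_3 = 4
x_4 = 6
y_4 = 5
r_4 = 1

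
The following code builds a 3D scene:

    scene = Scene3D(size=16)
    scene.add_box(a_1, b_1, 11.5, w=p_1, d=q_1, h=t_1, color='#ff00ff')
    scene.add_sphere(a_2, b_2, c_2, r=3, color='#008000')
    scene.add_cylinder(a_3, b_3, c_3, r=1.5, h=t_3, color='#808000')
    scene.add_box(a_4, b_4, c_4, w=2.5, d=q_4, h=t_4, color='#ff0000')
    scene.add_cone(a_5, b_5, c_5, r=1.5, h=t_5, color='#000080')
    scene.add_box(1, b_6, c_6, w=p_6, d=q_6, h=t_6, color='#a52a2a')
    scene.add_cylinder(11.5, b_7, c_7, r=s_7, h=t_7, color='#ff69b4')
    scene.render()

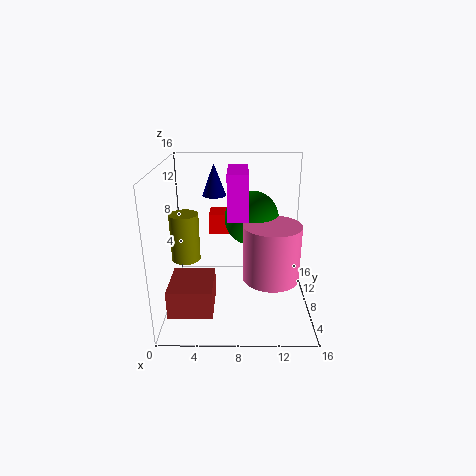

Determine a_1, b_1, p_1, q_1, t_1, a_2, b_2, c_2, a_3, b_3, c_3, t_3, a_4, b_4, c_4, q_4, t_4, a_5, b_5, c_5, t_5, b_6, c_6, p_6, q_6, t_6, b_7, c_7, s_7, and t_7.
a_1 = 7; b_1 = 3.5; p_1 = 2; q_1 = 5; t_1 = 4.5; a_2 = 9.5; b_2 = 9; c_2 = 10; a_3 = 2.5; b_3 = 6; c_3 = 6.5; t_3 = 5; a_4 = 4.5; b_4 = 11.5; c_4 = 7; q_4 = 3; t_4 = 2.5; a_5 = 5; b_5 = 14.5; c_5 = 11; t_5 = 4; b_6 = 1.5; c_6 = 2; p_6 = 4.5; q_6 = 5; t_6 = 3; b_7 = 5.5; c_7 = 4.5; s_7 = 3; t_7 = 6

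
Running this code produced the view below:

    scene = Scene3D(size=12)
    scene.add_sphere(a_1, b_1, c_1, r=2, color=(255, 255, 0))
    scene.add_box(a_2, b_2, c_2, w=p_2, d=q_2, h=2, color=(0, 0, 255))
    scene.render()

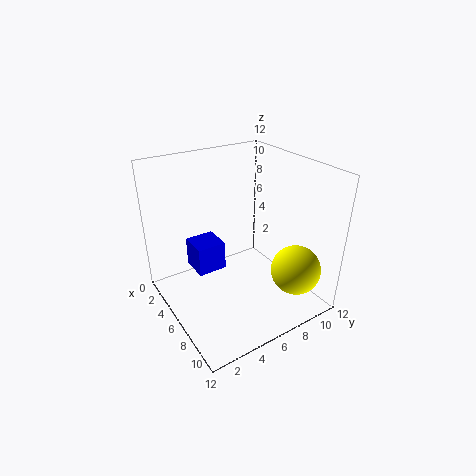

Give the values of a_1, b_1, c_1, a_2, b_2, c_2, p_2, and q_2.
a_1 = 10
b_1 = 9
c_1 = 4
a_2 = 7
b_2 = 1
c_2 = 6
p_2 = 2
q_2 = 2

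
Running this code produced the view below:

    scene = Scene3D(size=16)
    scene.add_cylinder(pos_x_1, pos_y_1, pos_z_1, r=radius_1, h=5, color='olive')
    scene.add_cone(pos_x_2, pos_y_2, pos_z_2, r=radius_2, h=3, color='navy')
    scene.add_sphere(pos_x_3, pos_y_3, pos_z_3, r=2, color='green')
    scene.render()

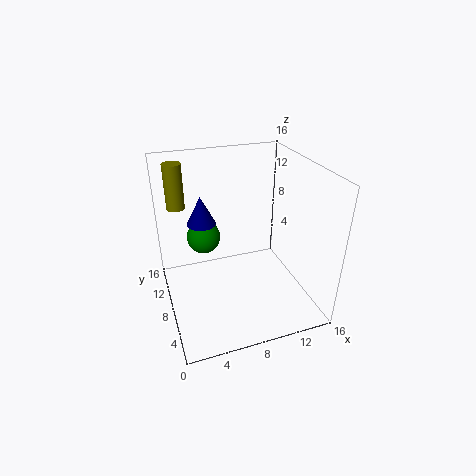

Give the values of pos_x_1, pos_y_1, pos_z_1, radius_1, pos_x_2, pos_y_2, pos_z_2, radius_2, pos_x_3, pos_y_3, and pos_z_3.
pos_x_1 = 2, pos_y_1 = 11.5, pos_z_1 = 11, radius_1 = 1, pos_x_2 = 4, pos_y_2 = 8, pos_z_2 = 10.5, radius_2 = 1.5, pos_x_3 = 5, pos_y_3 = 12, pos_z_3 = 6.5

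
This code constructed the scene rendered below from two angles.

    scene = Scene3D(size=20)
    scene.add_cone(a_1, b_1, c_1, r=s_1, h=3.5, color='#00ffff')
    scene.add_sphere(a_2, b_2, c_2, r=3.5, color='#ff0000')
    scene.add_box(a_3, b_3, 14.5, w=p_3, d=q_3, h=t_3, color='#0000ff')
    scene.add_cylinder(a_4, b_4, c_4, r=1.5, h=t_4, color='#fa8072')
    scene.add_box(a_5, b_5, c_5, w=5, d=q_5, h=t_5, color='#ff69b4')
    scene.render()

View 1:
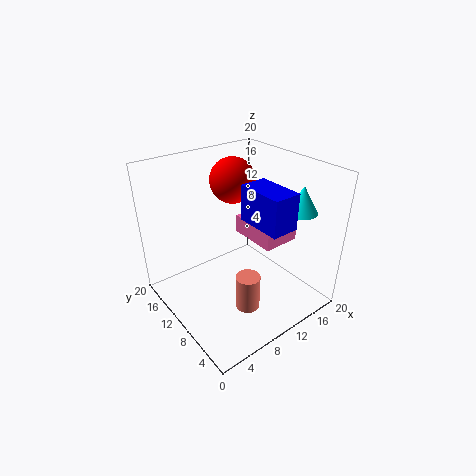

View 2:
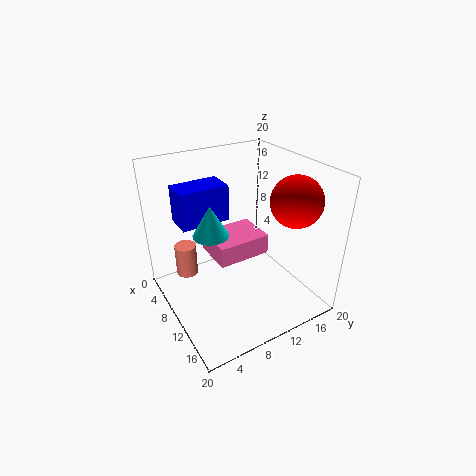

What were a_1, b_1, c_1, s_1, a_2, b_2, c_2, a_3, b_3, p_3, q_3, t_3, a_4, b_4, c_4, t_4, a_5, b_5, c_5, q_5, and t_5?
a_1 = 15
b_1 = 3.5
c_1 = 15
s_1 = 2
a_2 = 14
b_2 = 16.5
c_2 = 15.5
a_3 = 8.5
b_3 = 1.5
p_3 = 3.5
q_3 = 6
t_3 = 4.5
a_4 = 6.5
b_4 = 3.5
c_4 = 4.5
t_4 = 4.5
a_5 = 10.5
b_5 = 4.5
c_5 = 10.5
q_5 = 6.5
t_5 = 2.5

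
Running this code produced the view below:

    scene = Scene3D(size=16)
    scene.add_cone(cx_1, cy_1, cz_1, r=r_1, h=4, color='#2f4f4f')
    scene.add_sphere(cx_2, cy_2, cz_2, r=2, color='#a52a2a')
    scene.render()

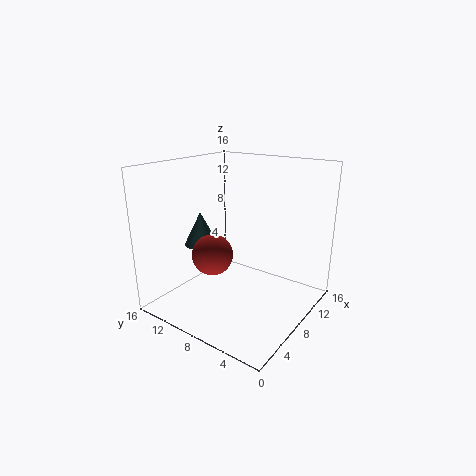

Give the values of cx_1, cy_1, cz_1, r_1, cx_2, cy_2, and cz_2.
cx_1 = 8; cy_1 = 13.5; cz_1 = 6; r_1 = 2; cx_2 = 3; cy_2 = 7.5; cz_2 = 8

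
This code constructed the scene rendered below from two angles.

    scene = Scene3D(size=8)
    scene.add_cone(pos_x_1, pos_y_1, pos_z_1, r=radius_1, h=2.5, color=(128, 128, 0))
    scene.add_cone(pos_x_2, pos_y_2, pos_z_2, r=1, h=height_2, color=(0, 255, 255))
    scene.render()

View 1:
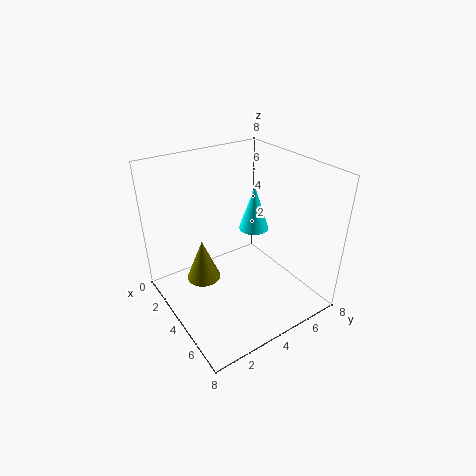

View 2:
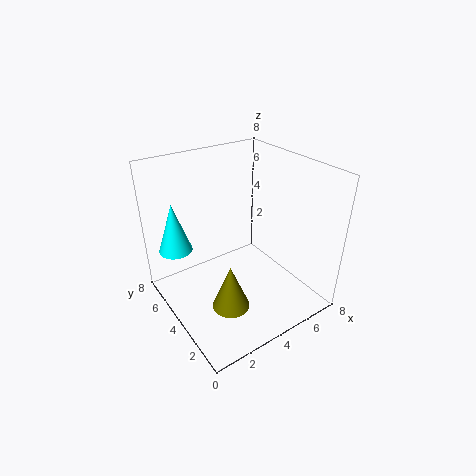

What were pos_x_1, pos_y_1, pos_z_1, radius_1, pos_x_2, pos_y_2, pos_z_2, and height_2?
pos_x_1 = 2.5; pos_y_1 = 2.5; pos_z_1 = 1; radius_1 = 1; pos_x_2 = 1.5; pos_y_2 = 7; pos_z_2 = 2.5; height_2 = 3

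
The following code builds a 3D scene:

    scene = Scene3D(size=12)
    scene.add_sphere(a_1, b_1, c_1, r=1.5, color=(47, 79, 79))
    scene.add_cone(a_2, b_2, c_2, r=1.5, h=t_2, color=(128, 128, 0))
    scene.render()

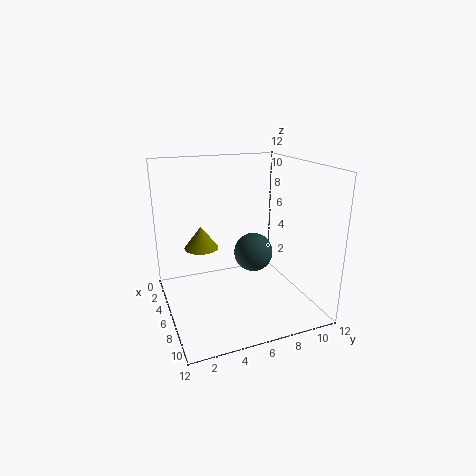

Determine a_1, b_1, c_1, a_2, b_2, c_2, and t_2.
a_1 = 8, b_1 = 6.5, c_1 = 5.5, a_2 = 3.5, b_2 = 3.5, c_2 = 4.5, t_2 = 2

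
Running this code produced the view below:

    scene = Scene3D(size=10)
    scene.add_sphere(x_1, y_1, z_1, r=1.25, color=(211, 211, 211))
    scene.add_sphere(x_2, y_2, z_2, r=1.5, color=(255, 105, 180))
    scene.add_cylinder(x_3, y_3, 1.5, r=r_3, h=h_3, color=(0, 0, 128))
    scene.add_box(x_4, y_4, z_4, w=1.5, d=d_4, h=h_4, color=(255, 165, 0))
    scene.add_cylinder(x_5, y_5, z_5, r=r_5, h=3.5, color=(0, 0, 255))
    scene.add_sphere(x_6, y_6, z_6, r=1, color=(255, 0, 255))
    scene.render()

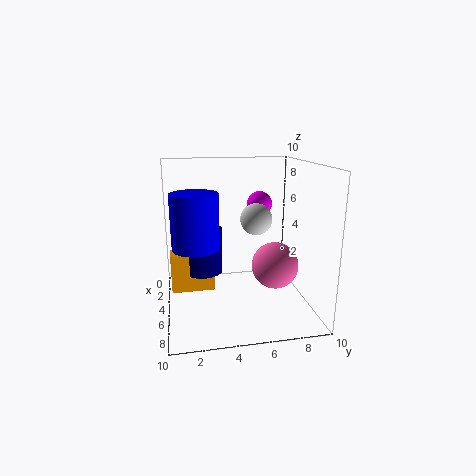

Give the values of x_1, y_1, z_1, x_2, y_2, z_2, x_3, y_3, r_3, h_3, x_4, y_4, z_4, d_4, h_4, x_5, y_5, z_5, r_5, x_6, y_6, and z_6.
x_1 = 2.25
y_1 = 7
z_1 = 5.5
x_2 = 7.25
y_2 = 7
z_2 = 3.75
x_3 = 2.25
y_3 = 2.75
r_3 = 1.5
h_3 = 3.5
x_4 = 1.75
y_4 = 0.25
z_4 = 0.25
d_4 = 3.25
h_4 = 3
x_5 = 6.5
y_5 = 2
z_5 = 5
r_5 = 1.5
x_6 = 1.25
y_6 = 7.5
z_6 = 6.5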